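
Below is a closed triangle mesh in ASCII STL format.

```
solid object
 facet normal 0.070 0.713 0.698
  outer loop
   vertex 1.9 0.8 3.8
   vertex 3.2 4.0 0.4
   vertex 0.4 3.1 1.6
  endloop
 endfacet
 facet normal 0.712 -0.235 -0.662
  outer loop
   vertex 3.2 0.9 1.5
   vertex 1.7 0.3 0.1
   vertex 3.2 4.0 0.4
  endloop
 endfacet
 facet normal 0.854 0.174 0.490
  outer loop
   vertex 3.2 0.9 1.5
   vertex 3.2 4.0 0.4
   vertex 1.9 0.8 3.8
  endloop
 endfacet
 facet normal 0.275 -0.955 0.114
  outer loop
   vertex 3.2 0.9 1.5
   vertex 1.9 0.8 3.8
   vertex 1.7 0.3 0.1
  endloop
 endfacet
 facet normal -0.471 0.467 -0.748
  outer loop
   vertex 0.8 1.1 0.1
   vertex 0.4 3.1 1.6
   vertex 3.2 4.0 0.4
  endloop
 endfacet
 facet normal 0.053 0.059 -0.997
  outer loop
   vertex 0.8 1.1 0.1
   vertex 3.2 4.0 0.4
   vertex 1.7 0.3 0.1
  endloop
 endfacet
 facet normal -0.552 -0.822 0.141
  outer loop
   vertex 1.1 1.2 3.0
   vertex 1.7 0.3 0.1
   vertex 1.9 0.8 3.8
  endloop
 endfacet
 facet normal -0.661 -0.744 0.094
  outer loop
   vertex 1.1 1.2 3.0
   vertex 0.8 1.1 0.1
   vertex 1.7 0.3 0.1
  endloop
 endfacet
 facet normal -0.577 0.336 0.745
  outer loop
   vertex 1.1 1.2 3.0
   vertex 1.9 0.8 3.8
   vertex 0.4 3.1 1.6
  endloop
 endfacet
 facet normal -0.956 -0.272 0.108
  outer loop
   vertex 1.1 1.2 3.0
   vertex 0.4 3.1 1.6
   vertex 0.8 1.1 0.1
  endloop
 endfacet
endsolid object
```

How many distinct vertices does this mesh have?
7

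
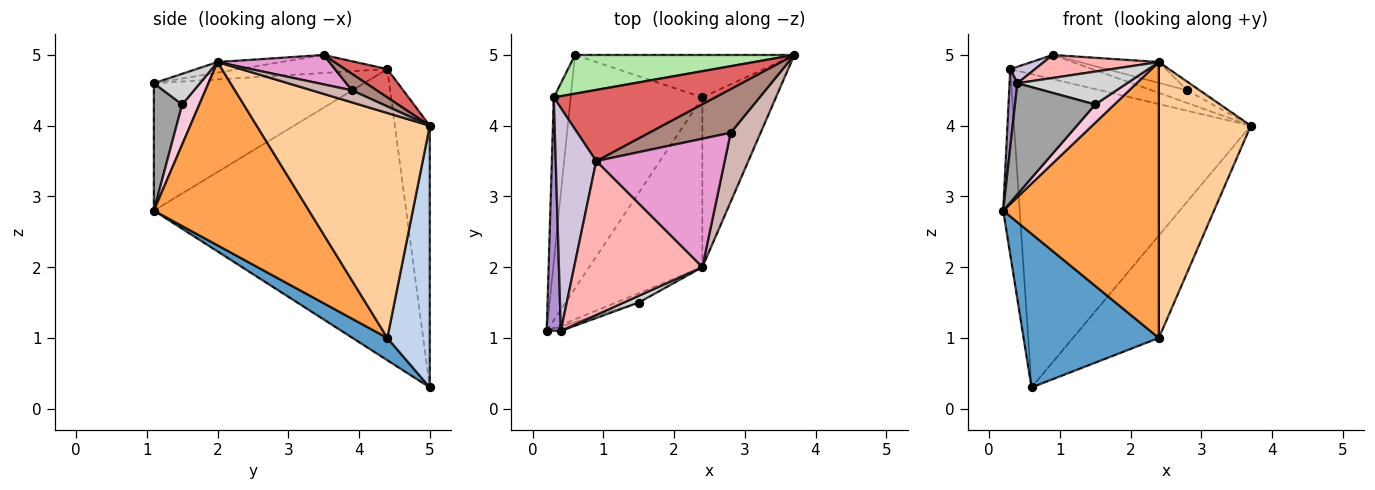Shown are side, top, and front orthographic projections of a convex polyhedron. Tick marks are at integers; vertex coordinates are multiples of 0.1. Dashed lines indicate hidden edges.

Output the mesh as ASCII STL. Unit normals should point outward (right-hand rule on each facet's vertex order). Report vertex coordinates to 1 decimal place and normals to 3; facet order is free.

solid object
 facet normal 0.140 -0.544 -0.827
  outer loop
   vertex 2.4 4.4 1.0
   vertex 0.2 1.1 2.8
   vertex 0.6 5.0 0.3
  endloop
 endfacet
 facet normal 0.415 0.840 -0.348
  outer loop
   vertex 2.4 4.4 1.0
   vertex 0.6 5.0 0.3
   vertex 3.7 5.0 4.0
  endloop
 endfacet
 facet normal 0.647 -0.649 -0.400
  outer loop
   vertex 2.4 4.4 1.0
   vertex 2.4 2.0 4.9
   vertex 0.2 1.1 2.8
  endloop
 endfacet
 facet normal 0.848 -0.451 -0.277
  outer loop
   vertex 2.4 4.4 1.0
   vertex 3.7 5.0 4.0
   vertex 2.4 2.0 4.9
  endloop
 endfacet
 facet normal -0.996 0.065 -0.058
  outer loop
   vertex 0.3 4.4 4.8
   vertex 0.6 5.0 0.3
   vertex 0.2 1.1 2.8
  endloop
 endfacet
 facet normal -0.145 0.982 0.121
  outer loop
   vertex 0.3 4.4 4.8
   vertex 3.7 5.0 4.0
   vertex 0.6 5.0 0.3
  endloop
 endfacet
 facet normal 0.164 0.317 0.934
  outer loop
   vertex 0.3 4.4 4.8
   vertex 0.9 3.5 5.0
   vertex 3.7 5.0 4.0
  endloop
 endfacet
 facet normal -0.082 -0.147 0.986
  outer loop
   vertex 0.4 1.1 4.6
   vertex 2.4 2.0 4.9
   vertex 0.9 3.5 5.0
  endloop
 endfacet
 facet normal -0.993 -0.037 0.110
  outer loop
   vertex 0.4 1.1 4.6
   vertex 0.3 4.4 4.8
   vertex 0.2 1.1 2.8
  endloop
 endfacet
 facet normal -0.405 -0.068 0.912
  outer loop
   vertex 0.4 1.1 4.6
   vertex 0.9 3.5 5.0
   vertex 0.3 4.4 4.8
  endloop
 endfacet
 facet normal 0.191 0.273 0.943
  outer loop
   vertex 2.8 3.9 4.5
   vertex 3.7 5.0 4.0
   vertex 0.9 3.5 5.0
  endloop
 endfacet
 facet normal 0.370 0.116 0.922
  outer loop
   vertex 2.8 3.9 4.5
   vertex 2.4 2.0 4.9
   vertex 3.7 5.0 4.0
  endloop
 endfacet
 facet normal 0.220 0.156 0.963
  outer loop
   vertex 2.8 3.9 4.5
   vertex 0.9 3.5 5.0
   vertex 2.4 2.0 4.9
  endloop
 endfacet
 facet normal 0.623 -0.697 -0.355
  outer loop
   vertex 1.5 1.5 4.3
   vertex 0.2 1.1 2.8
   vertex 2.4 2.0 4.9
  endloop
 endfacet
 facet normal 0.333 -0.942 -0.037
  outer loop
   vertex 1.5 1.5 4.3
   vertex 0.4 1.1 4.6
   vertex 0.2 1.1 2.8
  endloop
 endfacet
 facet normal 0.380 -0.906 0.185
  outer loop
   vertex 1.5 1.5 4.3
   vertex 2.4 2.0 4.9
   vertex 0.4 1.1 4.6
  endloop
 endfacet
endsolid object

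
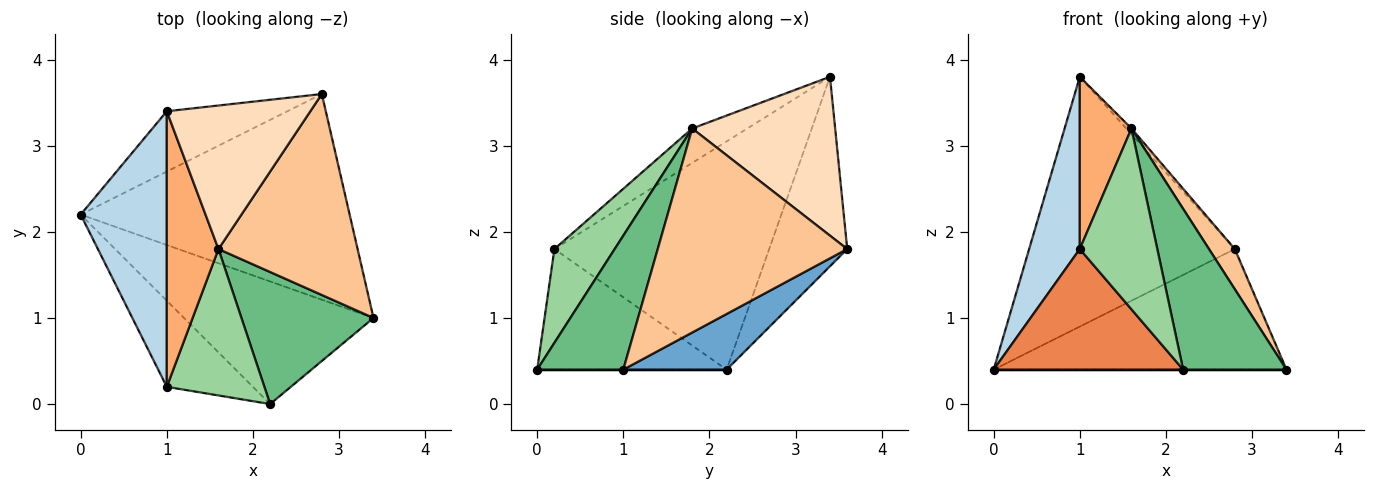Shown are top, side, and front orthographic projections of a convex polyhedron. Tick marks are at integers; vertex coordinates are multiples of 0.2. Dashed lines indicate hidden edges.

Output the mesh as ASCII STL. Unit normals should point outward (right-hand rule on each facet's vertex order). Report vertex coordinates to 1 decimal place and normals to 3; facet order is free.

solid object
 facet normal 0.176 0.498 -0.849
  outer loop
   vertex 2.8 3.6 1.8
   vertex 3.4 1.0 0.4
   vertex 0.0 2.2 0.4
  endloop
 endfacet
 facet normal -0.346 0.912 -0.220
  outer loop
   vertex 1.0 3.4 3.8
   vertex 2.8 3.6 1.8
   vertex 0.0 2.2 0.4
  endloop
 endfacet
 facet normal -0.914 -0.215 0.345
  outer loop
   vertex 1.0 0.2 1.8
   vertex 1.0 3.4 3.8
   vertex 0.0 2.2 0.4
  endloop
 endfacet
 facet normal 0.000 0.000 -1.000
  outer loop
   vertex 2.2 0.0 0.4
   vertex 0.0 2.2 0.4
   vertex 3.4 1.0 0.4
  endloop
 endfacet
 facet normal -0.631 -0.631 -0.451
  outer loop
   vertex 2.2 0.0 0.4
   vertex 1.0 0.2 1.8
   vertex 0.0 2.2 0.4
  endloop
 endfacet
 facet normal -0.492 -0.461 0.738
  outer loop
   vertex 1.6 1.8 3.2
   vertex 1.0 3.4 3.8
   vertex 1.0 0.2 1.8
  endloop
 endfacet
 facet normal 0.821 -0.112 0.560
  outer loop
   vertex 1.6 1.8 3.2
   vertex 3.4 1.0 0.4
   vertex 2.8 3.6 1.8
  endloop
 endfacet
 facet normal 0.742 0.027 0.670
  outer loop
   vertex 1.6 1.8 3.2
   vertex 2.8 3.6 1.8
   vertex 1.0 3.4 3.8
  endloop
 endfacet
 facet normal 0.541 -0.650 0.534
  outer loop
   vertex 1.6 1.8 3.2
   vertex 2.2 0.0 0.4
   vertex 3.4 1.0 0.4
  endloop
 endfacet
 facet normal 0.517 -0.665 0.538
  outer loop
   vertex 1.6 1.8 3.2
   vertex 1.0 0.2 1.8
   vertex 2.2 0.0 0.4
  endloop
 endfacet
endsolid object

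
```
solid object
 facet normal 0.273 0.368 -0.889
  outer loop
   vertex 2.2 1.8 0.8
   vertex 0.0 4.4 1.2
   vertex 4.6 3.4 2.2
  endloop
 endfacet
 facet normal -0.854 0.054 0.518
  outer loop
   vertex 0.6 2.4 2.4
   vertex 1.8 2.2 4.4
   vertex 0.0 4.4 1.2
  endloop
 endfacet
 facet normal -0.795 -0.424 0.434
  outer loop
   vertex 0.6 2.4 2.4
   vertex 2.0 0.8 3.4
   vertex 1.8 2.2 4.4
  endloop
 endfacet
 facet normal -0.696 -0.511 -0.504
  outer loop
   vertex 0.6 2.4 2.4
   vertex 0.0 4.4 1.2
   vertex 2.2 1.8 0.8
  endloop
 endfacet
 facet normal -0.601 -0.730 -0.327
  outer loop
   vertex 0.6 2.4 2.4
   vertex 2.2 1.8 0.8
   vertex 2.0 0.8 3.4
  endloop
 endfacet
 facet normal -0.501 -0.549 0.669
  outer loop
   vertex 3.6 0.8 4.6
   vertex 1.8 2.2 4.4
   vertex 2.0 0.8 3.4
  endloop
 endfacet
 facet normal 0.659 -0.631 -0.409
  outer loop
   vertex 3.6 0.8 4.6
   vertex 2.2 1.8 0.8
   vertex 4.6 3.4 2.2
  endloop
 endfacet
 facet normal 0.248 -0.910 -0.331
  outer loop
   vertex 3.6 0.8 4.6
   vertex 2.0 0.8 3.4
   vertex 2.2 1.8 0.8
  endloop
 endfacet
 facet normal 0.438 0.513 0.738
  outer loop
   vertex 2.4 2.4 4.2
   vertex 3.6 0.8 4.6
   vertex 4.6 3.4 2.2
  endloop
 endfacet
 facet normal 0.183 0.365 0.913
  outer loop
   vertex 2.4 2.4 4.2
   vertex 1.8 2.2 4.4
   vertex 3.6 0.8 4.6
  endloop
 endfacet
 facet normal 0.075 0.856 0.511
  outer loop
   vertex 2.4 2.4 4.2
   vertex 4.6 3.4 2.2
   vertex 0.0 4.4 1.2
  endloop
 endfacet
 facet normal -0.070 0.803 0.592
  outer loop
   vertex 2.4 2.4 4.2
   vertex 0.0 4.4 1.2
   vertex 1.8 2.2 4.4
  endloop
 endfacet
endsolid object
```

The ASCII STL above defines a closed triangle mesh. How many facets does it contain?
12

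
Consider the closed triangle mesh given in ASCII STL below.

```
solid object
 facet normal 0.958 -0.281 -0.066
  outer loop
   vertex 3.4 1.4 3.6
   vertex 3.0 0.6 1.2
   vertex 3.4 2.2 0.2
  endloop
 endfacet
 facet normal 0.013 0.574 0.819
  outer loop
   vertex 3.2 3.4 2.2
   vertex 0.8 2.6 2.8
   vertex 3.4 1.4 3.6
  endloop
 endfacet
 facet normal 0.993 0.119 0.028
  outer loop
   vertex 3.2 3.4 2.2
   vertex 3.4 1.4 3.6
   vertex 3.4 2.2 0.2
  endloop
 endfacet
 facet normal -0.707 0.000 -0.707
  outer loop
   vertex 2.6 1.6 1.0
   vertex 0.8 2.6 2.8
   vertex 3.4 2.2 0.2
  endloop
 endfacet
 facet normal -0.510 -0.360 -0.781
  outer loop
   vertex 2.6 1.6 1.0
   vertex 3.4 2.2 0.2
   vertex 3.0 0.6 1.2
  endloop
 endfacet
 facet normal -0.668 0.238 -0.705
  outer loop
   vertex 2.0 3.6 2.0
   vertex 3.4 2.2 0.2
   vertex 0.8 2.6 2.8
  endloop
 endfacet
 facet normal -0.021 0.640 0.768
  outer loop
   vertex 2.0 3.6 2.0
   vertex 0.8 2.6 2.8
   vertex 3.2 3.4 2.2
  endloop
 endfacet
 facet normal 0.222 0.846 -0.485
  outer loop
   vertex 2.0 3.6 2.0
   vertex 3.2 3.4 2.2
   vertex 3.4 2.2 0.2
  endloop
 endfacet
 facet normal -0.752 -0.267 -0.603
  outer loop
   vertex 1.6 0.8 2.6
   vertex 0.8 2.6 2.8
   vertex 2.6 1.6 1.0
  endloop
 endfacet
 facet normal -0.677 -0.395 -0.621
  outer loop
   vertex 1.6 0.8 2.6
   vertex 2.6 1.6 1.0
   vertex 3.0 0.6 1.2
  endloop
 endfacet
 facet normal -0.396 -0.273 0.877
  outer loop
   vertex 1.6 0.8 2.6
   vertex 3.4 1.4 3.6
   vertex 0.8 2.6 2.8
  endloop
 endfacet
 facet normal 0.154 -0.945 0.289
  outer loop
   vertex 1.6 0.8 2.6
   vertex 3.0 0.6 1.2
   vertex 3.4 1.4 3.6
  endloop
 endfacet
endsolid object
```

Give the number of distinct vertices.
8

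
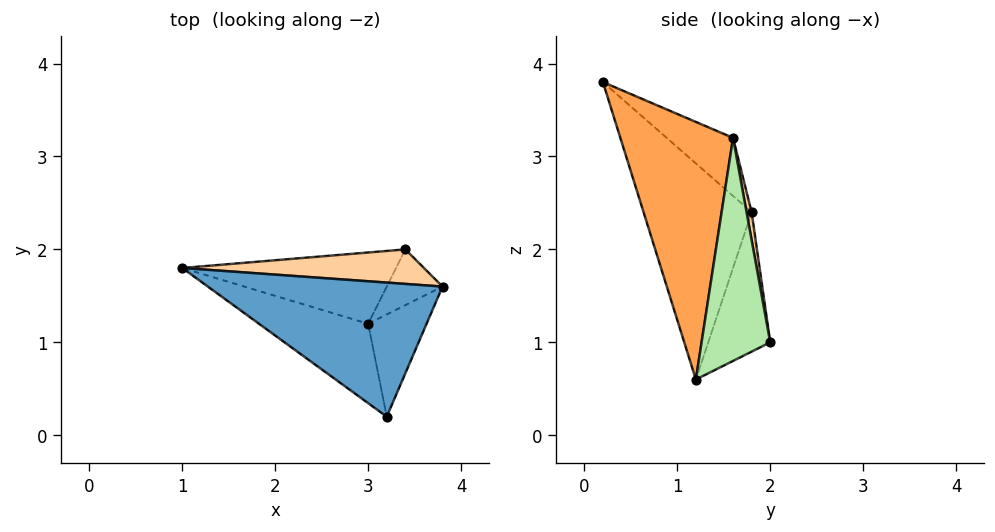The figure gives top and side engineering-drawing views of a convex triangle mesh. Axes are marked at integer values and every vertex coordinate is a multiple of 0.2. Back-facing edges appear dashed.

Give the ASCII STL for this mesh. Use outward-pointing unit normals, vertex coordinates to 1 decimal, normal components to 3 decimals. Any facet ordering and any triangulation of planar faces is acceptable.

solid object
 facet normal -0.213 0.461 0.862
  outer loop
   vertex 3.2 0.2 3.8
   vertex 3.8 1.6 3.2
   vertex 1.0 1.8 2.4
  endloop
 endfacet
 facet normal -0.468 -0.851 -0.237
  outer loop
   vertex 3.0 1.2 0.6
   vertex 3.2 0.2 3.8
   vertex 1.0 1.8 2.4
  endloop
 endfacet
 facet normal 0.868 -0.456 -0.197
  outer loop
   vertex 3.0 1.2 0.6
   vertex 3.8 1.6 3.2
   vertex 3.2 0.2 3.8
  endloop
 endfacet
 facet normal 0.020 0.984 0.175
  outer loop
   vertex 3.4 2.0 1.0
   vertex 1.0 1.8 2.4
   vertex 3.8 1.6 3.2
  endloop
 endfacet
 facet normal -0.449 0.569 -0.689
  outer loop
   vertex 3.4 2.0 1.0
   vertex 3.0 1.2 0.6
   vertex 1.0 1.8 2.4
  endloop
 endfacet
 facet normal 0.912 -0.342 -0.228
  outer loop
   vertex 3.4 2.0 1.0
   vertex 3.8 1.6 3.2
   vertex 3.0 1.2 0.6
  endloop
 endfacet
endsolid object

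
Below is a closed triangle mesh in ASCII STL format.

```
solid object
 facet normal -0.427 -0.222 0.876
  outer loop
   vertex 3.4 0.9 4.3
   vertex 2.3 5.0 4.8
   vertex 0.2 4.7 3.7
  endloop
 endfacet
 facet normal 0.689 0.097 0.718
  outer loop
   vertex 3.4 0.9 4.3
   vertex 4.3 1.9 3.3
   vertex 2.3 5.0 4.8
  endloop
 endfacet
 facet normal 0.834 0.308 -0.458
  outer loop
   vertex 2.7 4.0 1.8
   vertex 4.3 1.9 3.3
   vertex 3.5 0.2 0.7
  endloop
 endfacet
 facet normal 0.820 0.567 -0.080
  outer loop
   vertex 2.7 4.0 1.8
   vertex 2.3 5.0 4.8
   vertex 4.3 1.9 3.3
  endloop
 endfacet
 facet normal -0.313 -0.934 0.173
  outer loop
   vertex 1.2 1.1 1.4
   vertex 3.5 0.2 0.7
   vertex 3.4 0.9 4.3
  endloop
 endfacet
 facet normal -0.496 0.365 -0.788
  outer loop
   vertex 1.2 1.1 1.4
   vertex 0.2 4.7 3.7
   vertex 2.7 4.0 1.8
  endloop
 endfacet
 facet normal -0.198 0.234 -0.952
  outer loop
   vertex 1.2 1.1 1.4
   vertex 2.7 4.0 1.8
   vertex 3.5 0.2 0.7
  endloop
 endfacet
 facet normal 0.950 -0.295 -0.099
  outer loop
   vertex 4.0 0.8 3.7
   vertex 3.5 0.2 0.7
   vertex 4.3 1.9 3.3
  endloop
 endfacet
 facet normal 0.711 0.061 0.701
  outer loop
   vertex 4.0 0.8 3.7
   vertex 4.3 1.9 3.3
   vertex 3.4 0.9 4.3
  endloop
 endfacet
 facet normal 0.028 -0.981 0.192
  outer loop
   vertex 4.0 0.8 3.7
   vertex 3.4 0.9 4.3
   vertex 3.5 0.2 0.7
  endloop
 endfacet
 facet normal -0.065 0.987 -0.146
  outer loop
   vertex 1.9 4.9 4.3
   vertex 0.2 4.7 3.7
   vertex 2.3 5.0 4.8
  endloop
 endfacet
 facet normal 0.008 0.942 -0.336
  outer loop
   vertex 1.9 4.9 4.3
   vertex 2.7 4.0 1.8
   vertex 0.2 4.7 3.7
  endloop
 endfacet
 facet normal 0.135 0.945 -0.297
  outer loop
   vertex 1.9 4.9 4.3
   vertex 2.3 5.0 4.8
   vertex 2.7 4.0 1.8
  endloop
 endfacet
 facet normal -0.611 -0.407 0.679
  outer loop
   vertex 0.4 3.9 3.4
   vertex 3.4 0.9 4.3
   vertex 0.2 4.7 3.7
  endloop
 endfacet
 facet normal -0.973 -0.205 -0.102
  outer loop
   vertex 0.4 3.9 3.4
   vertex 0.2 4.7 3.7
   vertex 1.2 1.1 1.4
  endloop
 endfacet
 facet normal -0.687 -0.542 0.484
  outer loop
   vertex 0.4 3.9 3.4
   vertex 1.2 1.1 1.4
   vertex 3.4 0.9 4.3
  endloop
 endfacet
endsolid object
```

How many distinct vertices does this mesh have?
10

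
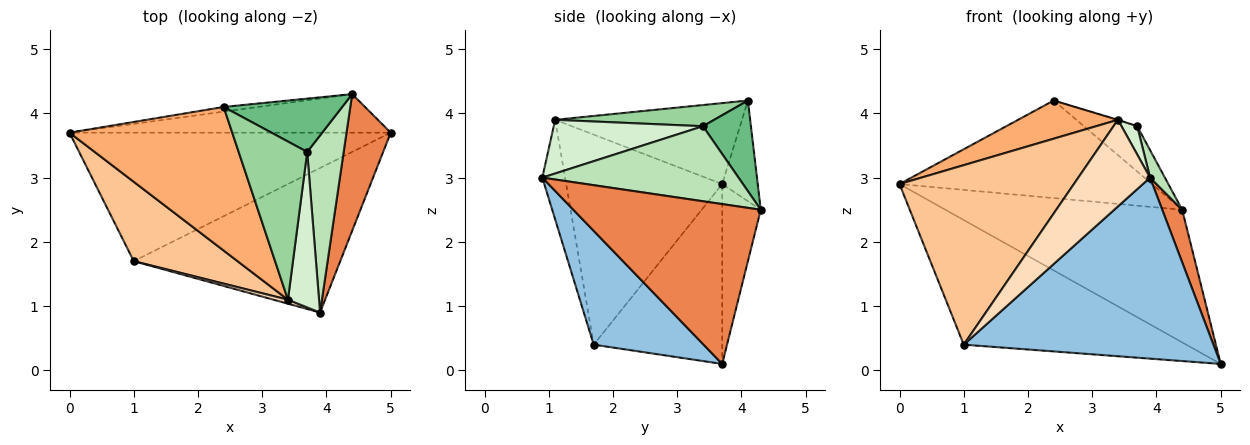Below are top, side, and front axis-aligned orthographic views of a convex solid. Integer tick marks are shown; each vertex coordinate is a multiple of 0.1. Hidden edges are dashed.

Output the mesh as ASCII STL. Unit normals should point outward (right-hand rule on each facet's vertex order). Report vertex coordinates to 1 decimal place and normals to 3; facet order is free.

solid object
 facet normal -0.373 0.646 -0.666
  outer loop
   vertex 1.0 1.7 0.4
   vertex 0.0 3.7 2.9
   vertex 5.0 3.7 0.1
  endloop
 endfacet
 facet normal 0.325 -0.739 -0.590
  outer loop
   vertex 1.0 1.7 0.4
   vertex 5.0 3.7 0.1
   vertex 3.9 0.9 3.0
  endloop
 endfacet
 facet normal -0.154 0.949 -0.276
  outer loop
   vertex 4.4 4.3 2.5
   vertex 5.0 3.7 0.1
   vertex 0.0 3.7 2.9
  endloop
 endfacet
 facet normal -0.139 0.989 -0.047
  outer loop
   vertex 4.4 4.3 2.5
   vertex 0.0 3.7 2.9
   vertex 2.4 4.1 4.2
  endloop
 endfacet
 facet normal 0.959 -0.102 0.265
  outer loop
   vertex 4.4 4.3 2.5
   vertex 3.9 0.9 3.0
   vertex 5.0 3.7 0.1
  endloop
 endfacet
 facet normal -0.433 -0.232 0.871
  outer loop
   vertex 3.4 1.1 3.9
   vertex 2.4 4.1 4.2
   vertex 0.0 3.7 2.9
  endloop
 endfacet
 facet normal -0.633 -0.708 0.313
  outer loop
   vertex 3.4 1.1 3.9
   vertex 0.0 3.7 2.9
   vertex 1.0 1.7 0.4
  endloop
 endfacet
 facet normal -0.302 -0.952 0.044
  outer loop
   vertex 3.4 1.1 3.9
   vertex 1.0 1.7 0.4
   vertex 3.9 0.9 3.0
  endloop
 endfacet
 facet normal 0.504 0.559 0.658
  outer loop
   vertex 3.7 3.4 3.8
   vertex 4.4 4.3 2.5
   vertex 2.4 4.1 4.2
  endloop
 endfacet
 facet normal 0.296 0.003 0.955
  outer loop
   vertex 3.7 3.4 3.8
   vertex 2.4 4.1 4.2
   vertex 3.4 1.1 3.9
  endloop
 endfacet
 facet normal 0.897 -0.068 0.436
  outer loop
   vertex 3.7 3.4 3.8
   vertex 3.9 0.9 3.0
   vertex 4.4 4.3 2.5
  endloop
 endfacet
 facet normal 0.862 -0.091 0.499
  outer loop
   vertex 3.7 3.4 3.8
   vertex 3.4 1.1 3.9
   vertex 3.9 0.9 3.0
  endloop
 endfacet
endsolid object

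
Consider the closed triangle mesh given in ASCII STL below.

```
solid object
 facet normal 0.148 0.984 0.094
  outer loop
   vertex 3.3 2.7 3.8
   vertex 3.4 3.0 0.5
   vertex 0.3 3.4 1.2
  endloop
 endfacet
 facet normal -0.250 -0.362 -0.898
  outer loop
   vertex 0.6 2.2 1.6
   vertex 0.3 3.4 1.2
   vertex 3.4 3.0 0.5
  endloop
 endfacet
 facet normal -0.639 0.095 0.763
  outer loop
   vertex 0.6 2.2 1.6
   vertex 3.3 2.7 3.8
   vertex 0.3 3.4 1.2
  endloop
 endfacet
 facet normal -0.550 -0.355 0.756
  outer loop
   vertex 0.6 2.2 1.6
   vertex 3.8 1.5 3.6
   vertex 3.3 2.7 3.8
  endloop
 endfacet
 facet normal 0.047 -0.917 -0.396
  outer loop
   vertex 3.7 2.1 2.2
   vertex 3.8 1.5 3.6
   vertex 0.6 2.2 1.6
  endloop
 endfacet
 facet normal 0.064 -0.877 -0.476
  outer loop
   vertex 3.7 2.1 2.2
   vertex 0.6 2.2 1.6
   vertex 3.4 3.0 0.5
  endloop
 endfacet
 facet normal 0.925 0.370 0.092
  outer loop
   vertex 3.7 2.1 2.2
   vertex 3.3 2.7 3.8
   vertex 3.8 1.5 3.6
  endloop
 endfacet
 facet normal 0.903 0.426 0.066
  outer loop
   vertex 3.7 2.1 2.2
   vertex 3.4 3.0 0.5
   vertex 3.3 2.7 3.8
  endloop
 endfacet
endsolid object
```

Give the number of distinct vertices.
6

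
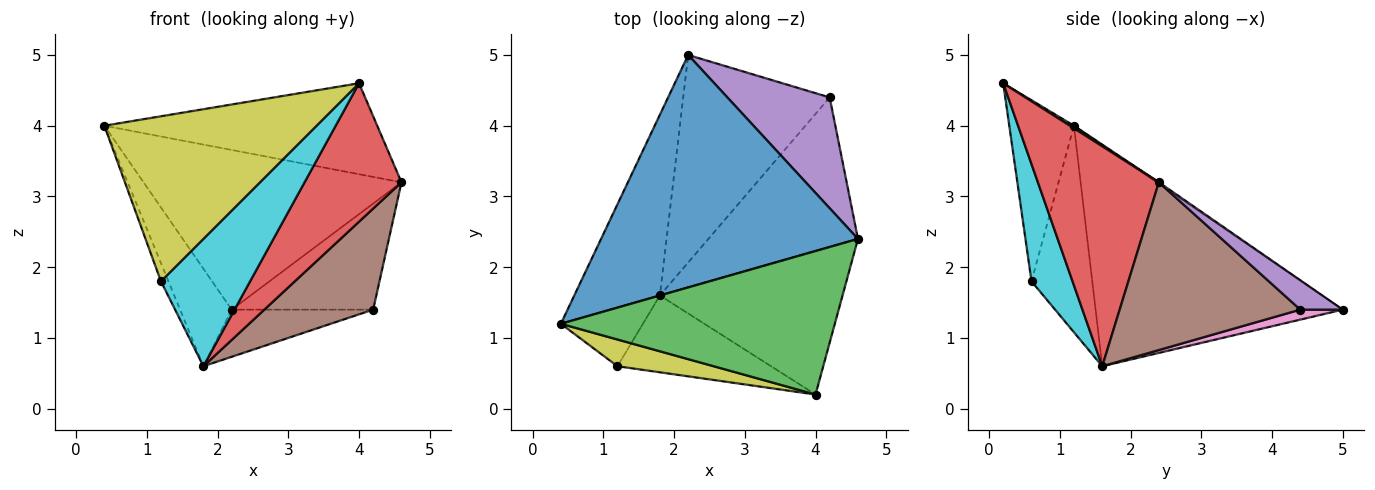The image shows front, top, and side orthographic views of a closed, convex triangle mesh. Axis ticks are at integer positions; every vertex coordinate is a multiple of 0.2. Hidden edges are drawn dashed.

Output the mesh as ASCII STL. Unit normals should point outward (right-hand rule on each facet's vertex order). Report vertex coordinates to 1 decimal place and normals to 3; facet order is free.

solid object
 facet normal -0.005 0.566 0.824
  outer loop
   vertex 2.2 5.0 1.4
   vertex 0.4 1.2 4.0
   vertex 4.6 2.4 3.2
  endloop
 endfacet
 facet normal -0.915 0.191 -0.354
  outer loop
   vertex 1.8 1.6 0.6
   vertex 0.4 1.2 4.0
   vertex 2.2 5.0 1.4
  endloop
 endfacet
 facet normal 0.008 0.535 0.845
  outer loop
   vertex 4.0 0.2 4.6
   vertex 4.6 2.4 3.2
   vertex 0.4 1.2 4.0
  endloop
 endfacet
 facet normal 0.655 -0.525 -0.544
  outer loop
   vertex 4.0 0.2 4.6
   vertex 1.8 1.6 0.6
   vertex 4.6 2.4 3.2
  endloop
 endfacet
 facet normal 0.203 0.677 0.707
  outer loop
   vertex 4.2 4.4 1.4
   vertex 2.2 5.0 1.4
   vertex 4.6 2.4 3.2
  endloop
 endfacet
 facet normal 0.681 -0.410 -0.607
  outer loop
   vertex 4.2 4.4 1.4
   vertex 4.6 2.4 3.2
   vertex 1.8 1.6 0.6
  endloop
 endfacet
 facet normal 0.066 0.221 -0.973
  outer loop
   vertex 4.2 4.4 1.4
   vertex 1.8 1.6 0.6
   vertex 2.2 5.0 1.4
  endloop
 endfacet
 facet normal -0.923 0.114 -0.367
  outer loop
   vertex 1.2 0.6 1.8
   vertex 0.4 1.2 4.0
   vertex 1.8 1.6 0.6
  endloop
 endfacet
 facet normal -0.288 -0.945 0.153
  outer loop
   vertex 1.2 0.6 1.8
   vertex 4.0 0.2 4.6
   vertex 0.4 1.2 4.0
  endloop
 endfacet
 facet normal 0.367 -0.797 -0.481
  outer loop
   vertex 1.2 0.6 1.8
   vertex 1.8 1.6 0.6
   vertex 4.0 0.2 4.6
  endloop
 endfacet
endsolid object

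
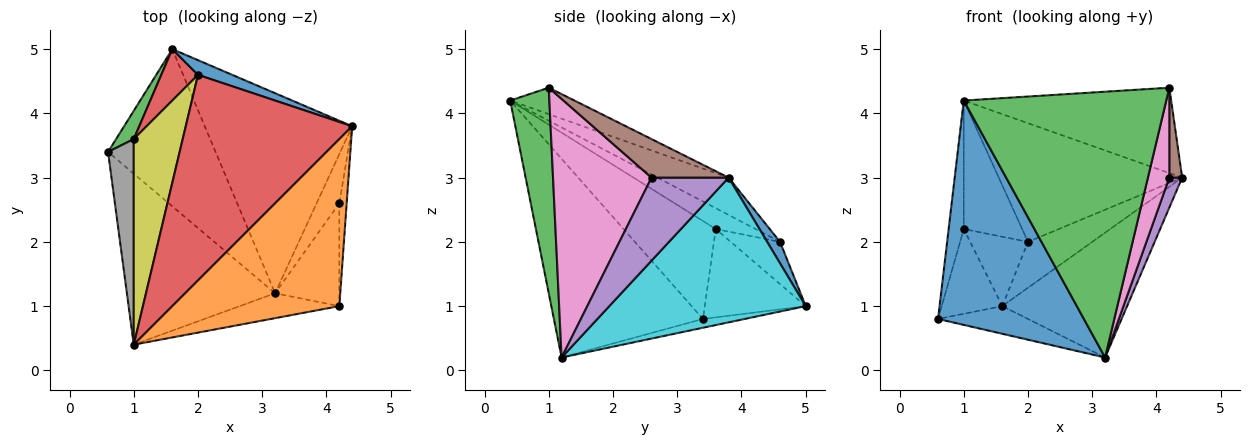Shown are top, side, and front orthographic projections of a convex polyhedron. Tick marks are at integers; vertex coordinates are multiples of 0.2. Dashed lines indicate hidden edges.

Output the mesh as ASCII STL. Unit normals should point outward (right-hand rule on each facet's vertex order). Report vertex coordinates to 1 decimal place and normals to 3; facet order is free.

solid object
 facet normal -0.631 -0.617 -0.470
  outer loop
   vertex 3.2 1.2 0.2
   vertex 1.0 0.4 4.2
   vertex 0.6 3.4 0.8
  endloop
 endfacet
 facet normal -0.140 0.451 0.882
  outer loop
   vertex 4.2 1.0 4.4
   vertex 4.4 3.8 3.0
   vertex 1.0 0.4 4.2
  endloop
 endfacet
 facet normal 0.189 -0.978 -0.092
  outer loop
   vertex 4.2 1.0 4.4
   vertex 1.0 0.4 4.2
   vertex 3.2 1.2 0.2
  endloop
 endfacet
 facet normal -0.191 0.491 0.850
  outer loop
   vertex 2.0 4.6 2.0
   vertex 1.0 0.4 4.2
   vertex 4.4 3.8 3.0
  endloop
 endfacet
 facet normal 0.952 -0.159 -0.261
  outer loop
   vertex 4.2 2.6 3.0
   vertex 3.2 1.2 0.2
   vertex 4.4 3.8 3.0
  endloop
 endfacet
 facet normal 0.969 -0.162 -0.185
  outer loop
   vertex 4.2 2.6 3.0
   vertex 4.4 3.8 3.0
   vertex 4.2 1.0 4.4
  endloop
 endfacet
 facet normal 0.950 -0.206 -0.236
  outer loop
   vertex 4.2 2.6 3.0
   vertex 4.2 1.0 4.4
   vertex 3.2 1.2 0.2
  endloop
 endfacet
 facet normal -0.955 0.157 0.251
  outer loop
   vertex 1.0 3.6 2.2
   vertex 0.6 3.4 0.8
   vertex 1.0 0.4 4.2
  endloop
 endfacet
 facet normal -0.339 0.499 0.798
  outer loop
   vertex 1.0 3.6 2.2
   vertex 1.0 0.4 4.2
   vertex 2.0 4.6 2.0
  endloop
 endfacet
 facet normal 0.640 0.407 -0.652
  outer loop
   vertex 1.6 5.0 1.0
   vertex 4.4 3.8 3.0
   vertex 3.2 1.2 0.2
  endloop
 endfacet
 facet normal 0.187 0.936 0.299
  outer loop
   vertex 1.6 5.0 1.0
   vertex 2.0 4.6 2.0
   vertex 4.4 3.8 3.0
  endloop
 endfacet
 facet normal -0.080 0.173 -0.982
  outer loop
   vertex 1.6 5.0 1.0
   vertex 3.2 1.2 0.2
   vertex 0.6 3.4 0.8
  endloop
 endfacet
 facet normal -0.845 0.507 0.169
  outer loop
   vertex 1.6 5.0 1.0
   vertex 0.6 3.4 0.8
   vertex 1.0 3.6 2.2
  endloop
 endfacet
 facet normal -0.565 0.663 0.491
  outer loop
   vertex 1.6 5.0 1.0
   vertex 1.0 3.6 2.2
   vertex 2.0 4.6 2.0
  endloop
 endfacet
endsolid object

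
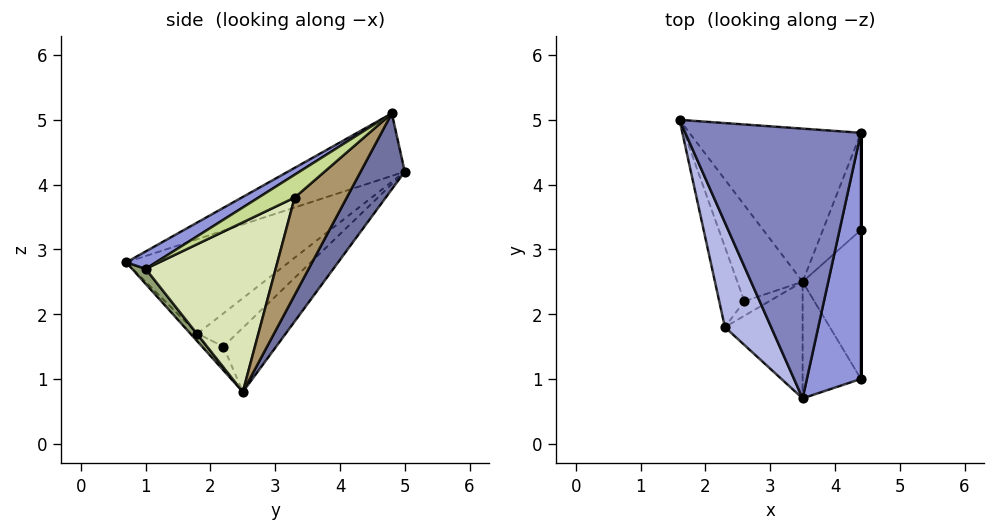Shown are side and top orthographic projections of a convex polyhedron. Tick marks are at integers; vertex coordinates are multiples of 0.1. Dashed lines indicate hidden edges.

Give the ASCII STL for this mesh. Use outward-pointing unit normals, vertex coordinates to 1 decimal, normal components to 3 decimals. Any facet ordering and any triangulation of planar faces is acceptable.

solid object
 facet normal 0.219 0.840 -0.495
  outer loop
   vertex 3.5 2.5 0.8
   vertex 1.6 5.0 4.2
   vertex 4.4 4.8 5.1
  endloop
 endfacet
 facet normal -0.305 -0.414 0.858
  outer loop
   vertex 3.5 0.7 2.8
   vertex 4.4 4.8 5.1
   vertex 1.6 5.0 4.2
  endloop
 endfacet
 facet normal 0.262 -0.515 0.816
  outer loop
   vertex 3.5 0.7 2.8
   vertex 4.4 1.0 2.7
   vertex 4.4 4.8 5.1
  endloop
 endfacet
 facet normal -0.790 -0.475 0.387
  outer loop
   vertex 3.5 0.7 2.8
   vertex 1.6 5.0 4.2
   vertex 2.3 1.8 1.7
  endloop
 endfacet
 facet normal 0.171 -0.732 -0.659
  outer loop
   vertex 3.5 0.7 2.8
   vertex 3.5 2.5 0.8
   vertex 4.4 1.0 2.7
  endloop
 endfacet
 facet normal -0.068 -0.742 -0.667
  outer loop
   vertex 3.5 0.7 2.8
   vertex 2.3 1.8 1.7
   vertex 3.5 2.5 0.8
  endloop
 endfacet
 facet normal 1.000 0.000 0.000
  outer loop
   vertex 4.4 3.3 3.8
   vertex 4.4 4.8 5.1
   vertex 4.4 1.0 2.7
  endloop
 endfacet
 facet normal 0.934 0.154 -0.321
  outer loop
   vertex 4.4 3.3 3.8
   vertex 4.4 1.0 2.7
   vertex 3.5 2.5 0.8
  endloop
 endfacet
 facet normal 0.889 0.300 -0.347
  outer loop
   vertex 4.4 3.3 3.8
   vertex 3.5 2.5 0.8
   vertex 4.4 4.8 5.1
  endloop
 endfacet
 facet normal -0.642 0.401 -0.654
  outer loop
   vertex 2.6 2.2 1.5
   vertex 1.6 5.0 4.2
   vertex 3.5 2.5 0.8
  endloop
 endfacet
 facet normal -0.765 0.284 -0.578
  outer loop
   vertex 2.6 2.2 1.5
   vertex 2.3 1.8 1.7
   vertex 1.6 5.0 4.2
  endloop
 endfacet
 facet normal -0.629 0.086 -0.772
  outer loop
   vertex 2.6 2.2 1.5
   vertex 3.5 2.5 0.8
   vertex 2.3 1.8 1.7
  endloop
 endfacet
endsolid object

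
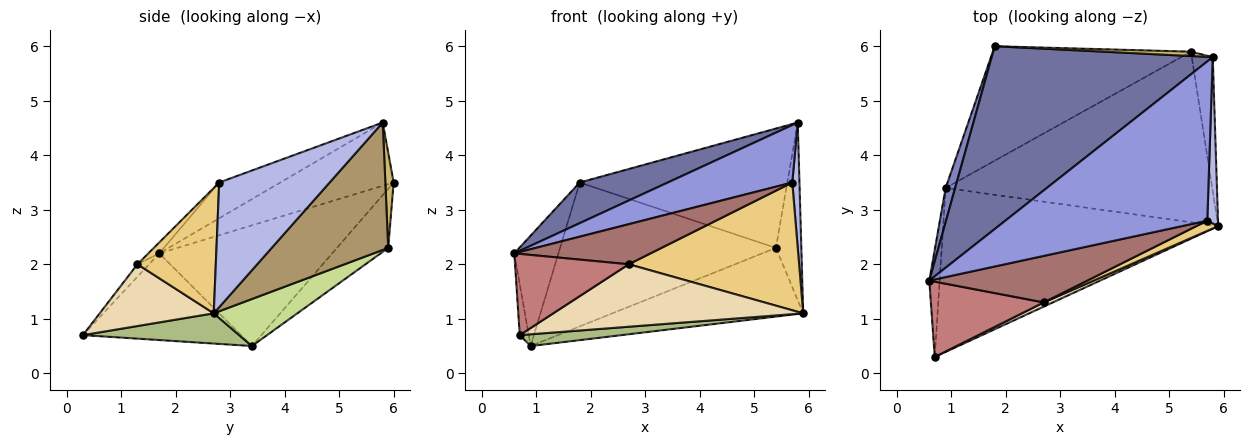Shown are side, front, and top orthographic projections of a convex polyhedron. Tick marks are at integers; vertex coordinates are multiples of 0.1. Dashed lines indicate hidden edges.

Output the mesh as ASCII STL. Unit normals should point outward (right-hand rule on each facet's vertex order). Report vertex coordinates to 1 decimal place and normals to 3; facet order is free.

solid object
 facet normal -0.269 -0.209 0.940
  outer loop
   vertex 5.8 5.8 4.6
   vertex 1.8 6.0 3.5
   vertex 0.6 1.7 2.2
  endloop
 endfacet
 facet normal -0.966 0.247 0.076
  outer loop
   vertex 0.9 3.4 0.5
   vertex 0.6 1.7 2.2
   vertex 1.8 6.0 3.5
  endloop
 endfacet
 facet normal -0.164 -0.335 0.928
  outer loop
   vertex 5.7 2.8 3.5
   vertex 5.8 5.8 4.6
   vertex 0.6 1.7 2.2
  endloop
 endfacet
 facet normal 0.994 -0.065 0.086
  outer loop
   vertex 5.7 2.8 3.5
   vertex 5.9 2.7 1.1
   vertex 5.8 5.8 4.6
  endloop
 endfacet
 facet normal -0.991 0.056 -0.119
  outer loop
   vertex 0.7 0.3 0.7
   vertex 0.6 1.7 2.2
   vertex 0.9 3.4 0.5
  endloop
 endfacet
 facet normal 0.109 -0.071 -0.991
  outer loop
   vertex 0.7 0.3 0.7
   vertex 0.9 3.4 0.5
   vertex 5.9 2.7 1.1
  endloop
 endfacet
 facet normal 0.161 0.369 -0.915
  outer loop
   vertex 5.4 5.9 2.3
   vertex 5.9 2.7 1.1
   vertex 0.9 3.4 0.5
  endloop
 endfacet
 facet normal -0.183 0.769 -0.612
  outer loop
   vertex 5.4 5.9 2.3
   vertex 0.9 3.4 0.5
   vertex 1.8 6.0 3.5
  endloop
 endfacet
 facet normal 0.965 0.210 -0.159
  outer loop
   vertex 5.4 5.9 2.3
   vertex 5.8 5.8 4.6
   vertex 5.9 2.7 1.1
  endloop
 endfacet
 facet normal 0.040 0.999 0.036
  outer loop
   vertex 5.4 5.9 2.3
   vertex 1.8 6.0 3.5
   vertex 5.8 5.8 4.6
  endloop
 endfacet
 facet normal 0.417 -0.906 0.072
  outer loop
   vertex 2.7 1.3 2.0
   vertex 5.9 2.7 1.1
   vertex 5.7 2.8 3.5
  endloop
 endfacet
 facet normal 0.414 -0.908 0.061
  outer loop
   vertex 2.7 1.3 2.0
   vertex 0.7 0.3 0.7
   vertex 5.9 2.7 1.1
  endloop
 endfacet
 facet normal -0.052 -0.652 0.756
  outer loop
   vertex 2.7 1.3 2.0
   vertex 5.7 2.8 3.5
   vertex 0.6 1.7 2.2
  endloop
 endfacet
 facet normal -0.075 -0.731 0.678
  outer loop
   vertex 2.7 1.3 2.0
   vertex 0.6 1.7 2.2
   vertex 0.7 0.3 0.7
  endloop
 endfacet
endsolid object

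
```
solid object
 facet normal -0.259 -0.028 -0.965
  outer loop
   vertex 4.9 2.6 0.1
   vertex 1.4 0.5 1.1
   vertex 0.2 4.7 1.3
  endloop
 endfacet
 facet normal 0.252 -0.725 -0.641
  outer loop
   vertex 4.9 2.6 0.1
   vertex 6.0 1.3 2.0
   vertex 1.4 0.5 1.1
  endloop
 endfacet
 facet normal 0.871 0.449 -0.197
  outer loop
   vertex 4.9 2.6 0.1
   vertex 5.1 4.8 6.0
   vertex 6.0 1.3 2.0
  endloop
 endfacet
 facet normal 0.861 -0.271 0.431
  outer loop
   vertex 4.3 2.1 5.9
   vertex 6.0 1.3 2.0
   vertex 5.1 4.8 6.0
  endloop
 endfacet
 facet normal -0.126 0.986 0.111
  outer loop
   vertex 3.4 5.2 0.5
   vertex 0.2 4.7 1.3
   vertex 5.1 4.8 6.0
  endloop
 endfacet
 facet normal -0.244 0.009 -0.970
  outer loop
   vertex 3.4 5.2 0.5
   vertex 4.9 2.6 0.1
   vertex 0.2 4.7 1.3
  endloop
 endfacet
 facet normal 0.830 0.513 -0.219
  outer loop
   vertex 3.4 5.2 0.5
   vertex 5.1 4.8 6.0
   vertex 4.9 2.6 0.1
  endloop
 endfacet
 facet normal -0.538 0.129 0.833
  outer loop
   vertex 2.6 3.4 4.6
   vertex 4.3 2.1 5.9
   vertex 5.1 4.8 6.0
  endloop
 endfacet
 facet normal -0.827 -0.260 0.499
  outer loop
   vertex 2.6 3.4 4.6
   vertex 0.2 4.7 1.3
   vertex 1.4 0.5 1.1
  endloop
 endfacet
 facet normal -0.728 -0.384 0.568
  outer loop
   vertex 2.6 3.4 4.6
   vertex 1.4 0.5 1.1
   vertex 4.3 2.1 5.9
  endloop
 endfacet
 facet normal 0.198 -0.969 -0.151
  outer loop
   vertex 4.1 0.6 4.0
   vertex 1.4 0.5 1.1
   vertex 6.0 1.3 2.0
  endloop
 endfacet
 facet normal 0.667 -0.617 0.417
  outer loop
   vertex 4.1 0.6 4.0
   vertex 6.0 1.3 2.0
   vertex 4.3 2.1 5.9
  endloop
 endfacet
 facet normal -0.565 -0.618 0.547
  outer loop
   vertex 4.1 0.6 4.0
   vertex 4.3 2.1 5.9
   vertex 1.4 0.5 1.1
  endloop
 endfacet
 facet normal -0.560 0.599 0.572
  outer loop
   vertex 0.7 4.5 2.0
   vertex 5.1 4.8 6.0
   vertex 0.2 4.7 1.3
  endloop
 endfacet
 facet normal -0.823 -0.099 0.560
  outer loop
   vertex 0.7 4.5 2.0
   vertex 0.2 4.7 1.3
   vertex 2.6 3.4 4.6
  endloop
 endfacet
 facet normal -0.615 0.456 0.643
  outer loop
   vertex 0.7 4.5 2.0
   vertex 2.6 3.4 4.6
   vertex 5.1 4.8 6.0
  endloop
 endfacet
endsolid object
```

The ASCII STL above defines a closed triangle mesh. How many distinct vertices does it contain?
10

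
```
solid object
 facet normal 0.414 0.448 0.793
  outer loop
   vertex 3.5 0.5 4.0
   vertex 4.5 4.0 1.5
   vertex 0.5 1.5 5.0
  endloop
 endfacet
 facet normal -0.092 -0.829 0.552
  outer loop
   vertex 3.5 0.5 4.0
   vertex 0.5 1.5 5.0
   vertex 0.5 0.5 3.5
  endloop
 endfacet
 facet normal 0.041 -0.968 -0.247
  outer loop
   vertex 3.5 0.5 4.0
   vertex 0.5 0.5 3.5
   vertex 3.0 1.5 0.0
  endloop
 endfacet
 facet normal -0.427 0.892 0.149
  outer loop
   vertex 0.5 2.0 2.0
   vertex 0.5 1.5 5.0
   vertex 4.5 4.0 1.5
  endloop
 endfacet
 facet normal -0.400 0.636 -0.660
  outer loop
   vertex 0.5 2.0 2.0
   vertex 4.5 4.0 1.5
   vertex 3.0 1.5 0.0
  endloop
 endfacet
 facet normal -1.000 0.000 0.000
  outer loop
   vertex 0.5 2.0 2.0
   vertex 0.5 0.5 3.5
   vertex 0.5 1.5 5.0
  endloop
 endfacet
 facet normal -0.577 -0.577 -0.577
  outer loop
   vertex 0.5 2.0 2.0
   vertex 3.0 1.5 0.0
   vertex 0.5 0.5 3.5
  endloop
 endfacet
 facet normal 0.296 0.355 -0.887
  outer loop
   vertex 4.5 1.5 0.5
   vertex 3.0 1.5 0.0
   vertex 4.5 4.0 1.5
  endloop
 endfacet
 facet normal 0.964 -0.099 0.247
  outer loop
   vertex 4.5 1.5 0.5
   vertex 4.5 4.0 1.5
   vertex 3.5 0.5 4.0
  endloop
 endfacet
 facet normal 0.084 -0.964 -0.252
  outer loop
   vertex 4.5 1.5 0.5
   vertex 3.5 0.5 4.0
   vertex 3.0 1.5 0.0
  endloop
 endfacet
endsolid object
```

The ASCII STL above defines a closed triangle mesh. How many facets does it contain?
10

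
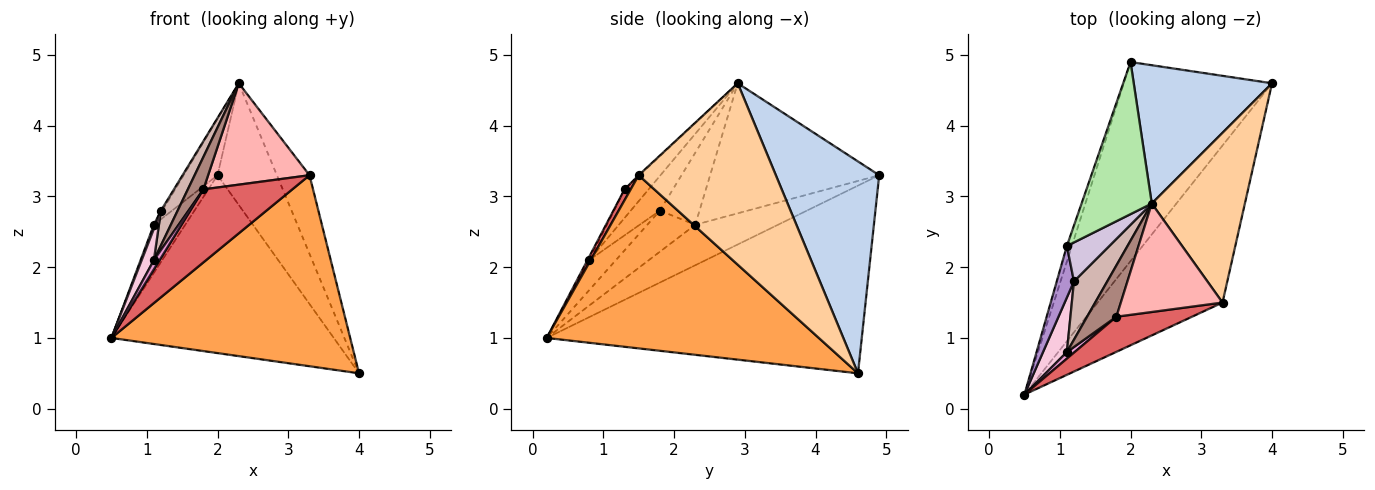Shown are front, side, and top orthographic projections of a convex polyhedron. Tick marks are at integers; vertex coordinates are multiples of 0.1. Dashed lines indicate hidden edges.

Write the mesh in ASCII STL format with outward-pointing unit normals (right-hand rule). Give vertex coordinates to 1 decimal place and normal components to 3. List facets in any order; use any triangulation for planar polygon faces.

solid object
 facet normal -0.686 0.484 -0.542
  outer loop
   vertex 2.0 4.9 3.3
   vertex 4.0 4.6 0.5
   vertex 0.5 0.2 1.0
  endloop
 endfacet
 facet normal 0.755 0.433 0.493
  outer loop
   vertex 2.3 2.9 4.6
   vertex 4.0 4.6 0.5
   vertex 2.0 4.9 3.3
  endloop
 endfacet
 facet normal 0.661 -0.580 -0.477
  outer loop
   vertex 3.3 1.5 3.3
   vertex 0.5 0.2 1.0
   vertex 4.0 4.6 0.5
  endloop
 endfacet
 facet normal 0.870 0.207 0.447
  outer loop
   vertex 3.3 1.5 3.3
   vertex 4.0 4.6 0.5
   vertex 2.3 2.9 4.6
  endloop
 endfacet
 facet normal -0.929 0.352 -0.114
  outer loop
   vertex 1.1 2.3 2.6
   vertex 2.0 4.9 3.3
   vertex 0.5 0.2 1.0
  endloop
 endfacet
 facet normal -0.867 0.174 0.468
  outer loop
   vertex 1.1 2.3 2.6
   vertex 2.3 2.9 4.6
   vertex 2.0 4.9 3.3
  endloop
 endfacet
 facet normal 0.062 -0.899 0.433
  outer loop
   vertex 1.8 1.3 3.1
   vertex 0.5 0.2 1.0
   vertex 3.3 1.5 3.3
  endloop
 endfacet
 facet normal -0.006 -0.683 0.731
  outer loop
   vertex 1.8 1.3 3.1
   vertex 3.3 1.5 3.3
   vertex 2.3 2.9 4.6
  endloop
 endfacet
 facet normal -0.922 -0.030 0.386
  outer loop
   vertex 1.2 1.8 2.8
   vertex 1.1 2.3 2.6
   vertex 0.5 0.2 1.0
  endloop
 endfacet
 facet normal -0.861 0.031 0.507
  outer loop
   vertex 1.2 1.8 2.8
   vertex 2.3 2.9 4.6
   vertex 1.1 2.3 2.6
  endloop
 endfacet
 facet normal -0.637 -0.412 0.652
  outer loop
   vertex 1.1 0.8 2.1
   vertex 1.8 1.3 3.1
   vertex 2.3 2.9 4.6
  endloop
 endfacet
 facet normal -0.666 -0.382 0.640
  outer loop
   vertex 1.1 0.8 2.1
   vertex 2.3 2.9 4.6
   vertex 1.2 1.8 2.8
  endloop
 endfacet
 facet normal -0.234 -0.794 0.561
  outer loop
   vertex 1.1 0.8 2.1
   vertex 0.5 0.2 1.0
   vertex 1.8 1.3 3.1
  endloop
 endfacet
 facet normal -0.738 -0.336 0.586
  outer loop
   vertex 1.1 0.8 2.1
   vertex 1.2 1.8 2.8
   vertex 0.5 0.2 1.0
  endloop
 endfacet
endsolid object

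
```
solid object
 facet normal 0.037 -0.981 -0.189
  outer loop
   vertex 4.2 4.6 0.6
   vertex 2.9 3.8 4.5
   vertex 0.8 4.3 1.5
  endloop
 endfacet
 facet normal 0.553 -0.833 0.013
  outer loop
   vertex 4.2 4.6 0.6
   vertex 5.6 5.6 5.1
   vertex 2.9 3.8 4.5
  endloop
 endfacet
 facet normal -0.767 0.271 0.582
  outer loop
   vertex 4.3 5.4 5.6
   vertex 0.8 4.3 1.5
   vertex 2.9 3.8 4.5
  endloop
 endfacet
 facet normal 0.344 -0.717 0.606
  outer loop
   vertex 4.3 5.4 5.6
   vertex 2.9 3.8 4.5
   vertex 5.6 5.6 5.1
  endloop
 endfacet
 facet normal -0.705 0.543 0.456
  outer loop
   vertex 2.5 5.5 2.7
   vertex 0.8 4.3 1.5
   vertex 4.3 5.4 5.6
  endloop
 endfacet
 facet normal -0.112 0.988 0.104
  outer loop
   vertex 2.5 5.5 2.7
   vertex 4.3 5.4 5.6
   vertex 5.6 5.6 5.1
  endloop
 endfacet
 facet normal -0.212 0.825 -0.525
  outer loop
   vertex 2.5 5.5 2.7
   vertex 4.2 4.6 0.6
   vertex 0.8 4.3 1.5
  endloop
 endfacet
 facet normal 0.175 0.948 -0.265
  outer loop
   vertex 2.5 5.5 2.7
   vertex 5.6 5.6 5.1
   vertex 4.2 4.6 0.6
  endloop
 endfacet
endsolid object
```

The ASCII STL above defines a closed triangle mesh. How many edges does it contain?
12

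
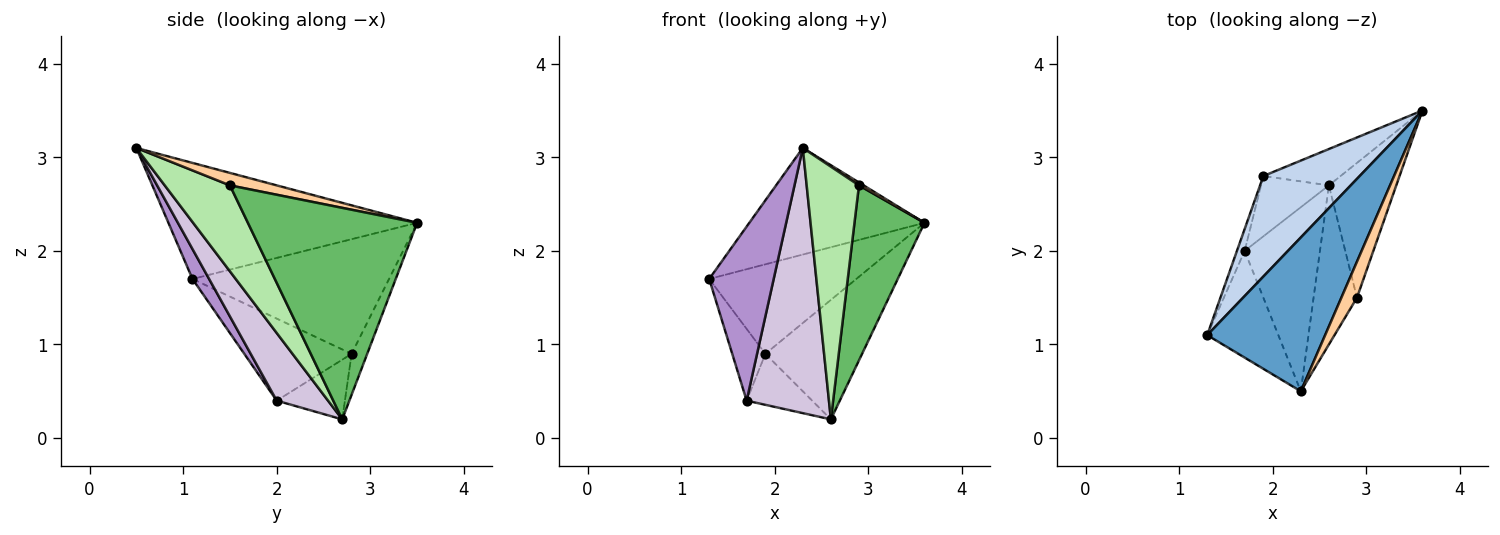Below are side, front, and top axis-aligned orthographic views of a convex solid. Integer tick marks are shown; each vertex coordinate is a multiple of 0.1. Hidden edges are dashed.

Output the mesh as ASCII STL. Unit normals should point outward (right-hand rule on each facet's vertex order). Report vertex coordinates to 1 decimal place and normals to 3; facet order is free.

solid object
 facet normal -0.629 0.443 0.639
  outer loop
   vertex 2.3 0.5 3.1
   vertex 3.6 3.5 2.3
   vertex 1.3 1.1 1.7
  endloop
 endfacet
 facet normal -0.664 0.497 0.558
  outer loop
   vertex 1.9 2.8 0.9
   vertex 1.3 1.1 1.7
   vertex 3.6 3.5 2.3
  endloop
 endfacet
 facet normal -0.153 0.946 -0.288
  outer loop
   vertex 1.9 2.8 0.9
   vertex 3.6 3.5 2.3
   vertex 2.6 2.7 0.2
  endloop
 endfacet
 facet normal 0.623 -0.062 0.779
  outer loop
   vertex 2.9 1.5 2.7
   vertex 3.6 3.5 2.3
   vertex 2.3 0.5 3.1
  endloop
 endfacet
 facet normal 0.886 -0.367 -0.282
  outer loop
   vertex 2.9 1.5 2.7
   vertex 2.6 2.7 0.2
   vertex 3.6 3.5 2.3
  endloop
 endfacet
 facet normal 0.726 -0.582 -0.367
  outer loop
   vertex 2.9 1.5 2.7
   vertex 2.3 0.5 3.1
   vertex 2.6 2.7 0.2
  endloop
 endfacet
 facet normal -0.952 0.294 -0.089
  outer loop
   vertex 1.7 2.0 0.4
   vertex 1.3 1.1 1.7
   vertex 1.9 2.8 0.9
  endloop
 endfacet
 facet normal -0.558 0.536 -0.634
  outer loop
   vertex 1.7 2.0 0.4
   vertex 1.9 2.8 0.9
   vertex 2.6 2.7 0.2
  endloop
 endfacet
 facet normal 0.215 -0.833 -0.510
  outer loop
   vertex 1.7 2.0 0.4
   vertex 2.3 0.5 3.1
   vertex 1.3 1.1 1.7
  endloop
 endfacet
 facet normal 0.456 -0.731 -0.508
  outer loop
   vertex 1.7 2.0 0.4
   vertex 2.6 2.7 0.2
   vertex 2.3 0.5 3.1
  endloop
 endfacet
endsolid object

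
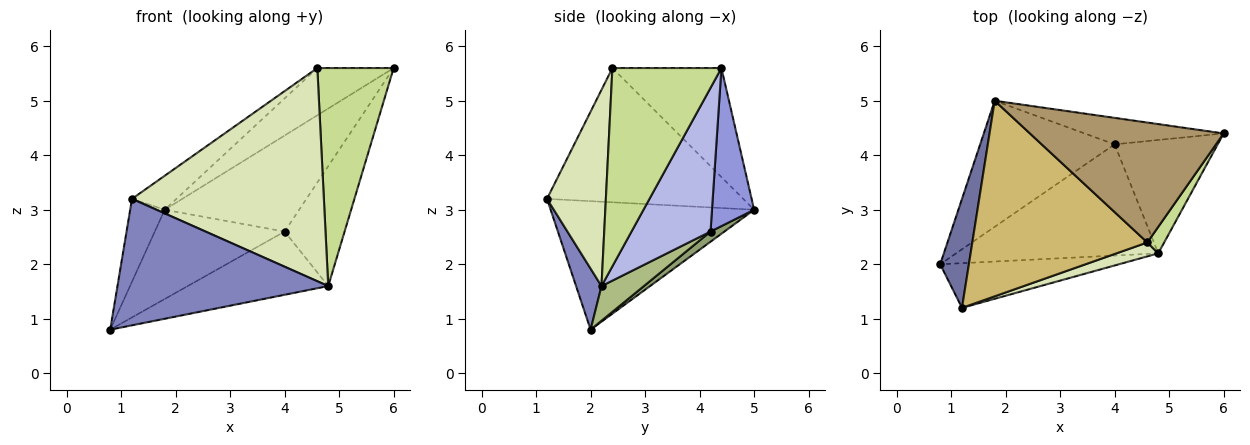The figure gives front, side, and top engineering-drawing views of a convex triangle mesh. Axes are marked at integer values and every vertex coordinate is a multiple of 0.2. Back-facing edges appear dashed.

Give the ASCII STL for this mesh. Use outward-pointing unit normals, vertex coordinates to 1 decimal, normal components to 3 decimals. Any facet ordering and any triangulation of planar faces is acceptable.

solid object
 facet normal -0.963 0.163 0.215
  outer loop
   vertex 1.2 1.2 3.2
   vertex 1.8 5.0 3.0
   vertex 0.8 2.0 0.8
  endloop
 endfacet
 facet normal 0.113 -0.937 -0.331
  outer loop
   vertex 4.8 2.2 1.6
   vertex 1.2 1.2 3.2
   vertex 0.8 2.0 0.8
  endloop
 endfacet
 facet normal 0.289 0.923 -0.254
  outer loop
   vertex 4.0 4.2 2.6
   vertex 1.8 5.0 3.0
   vertex 6.0 4.4 5.6
  endloop
 endfacet
 facet normal 0.692 0.525 -0.496
  outer loop
   vertex 4.0 4.2 2.6
   vertex 6.0 4.4 5.6
   vertex 4.8 2.2 1.6
  endloop
 endfacet
 facet normal 0.062 0.577 -0.815
  outer loop
   vertex 4.0 4.2 2.6
   vertex 0.8 2.0 0.8
   vertex 1.8 5.0 3.0
  endloop
 endfacet
 facet normal 0.148 0.489 -0.860
  outer loop
   vertex 4.0 4.2 2.6
   vertex 4.8 2.2 1.6
   vertex 0.8 2.0 0.8
  endloop
 endfacet
 facet normal 0.817 -0.572 0.069
  outer loop
   vertex 4.6 2.4 5.6
   vertex 4.8 2.2 1.6
   vertex 6.0 4.4 5.6
  endloop
 endfacet
 facet normal 0.293 -0.954 0.062
  outer loop
   vertex 4.6 2.4 5.6
   vertex 1.2 1.2 3.2
   vertex 4.8 2.2 1.6
  endloop
 endfacet
 facet normal -0.464 0.325 0.824
  outer loop
   vertex 4.6 2.4 5.6
   vertex 6.0 4.4 5.6
   vertex 1.8 5.0 3.0
  endloop
 endfacet
 facet normal -0.603 0.137 0.786
  outer loop
   vertex 4.6 2.4 5.6
   vertex 1.8 5.0 3.0
   vertex 1.2 1.2 3.2
  endloop
 endfacet
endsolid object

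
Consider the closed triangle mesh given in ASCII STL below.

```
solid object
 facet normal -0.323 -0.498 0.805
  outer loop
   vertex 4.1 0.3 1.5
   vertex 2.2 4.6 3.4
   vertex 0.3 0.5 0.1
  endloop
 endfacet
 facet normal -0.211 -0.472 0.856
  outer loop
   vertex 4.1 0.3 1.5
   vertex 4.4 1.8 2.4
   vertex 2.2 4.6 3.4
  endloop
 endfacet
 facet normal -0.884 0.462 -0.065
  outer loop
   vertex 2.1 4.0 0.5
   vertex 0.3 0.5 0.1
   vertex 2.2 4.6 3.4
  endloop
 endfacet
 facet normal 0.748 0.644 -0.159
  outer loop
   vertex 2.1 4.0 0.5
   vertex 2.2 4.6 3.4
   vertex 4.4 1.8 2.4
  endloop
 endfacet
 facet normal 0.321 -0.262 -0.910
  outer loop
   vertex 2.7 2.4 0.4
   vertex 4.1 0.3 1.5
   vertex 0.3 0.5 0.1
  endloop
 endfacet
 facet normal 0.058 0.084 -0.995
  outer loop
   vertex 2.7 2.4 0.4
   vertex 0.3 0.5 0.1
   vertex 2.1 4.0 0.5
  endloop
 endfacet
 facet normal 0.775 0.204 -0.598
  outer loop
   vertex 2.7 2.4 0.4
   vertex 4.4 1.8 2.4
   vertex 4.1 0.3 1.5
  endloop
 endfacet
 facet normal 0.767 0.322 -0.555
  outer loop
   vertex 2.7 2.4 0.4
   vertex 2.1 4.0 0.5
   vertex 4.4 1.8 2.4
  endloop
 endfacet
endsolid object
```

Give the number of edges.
12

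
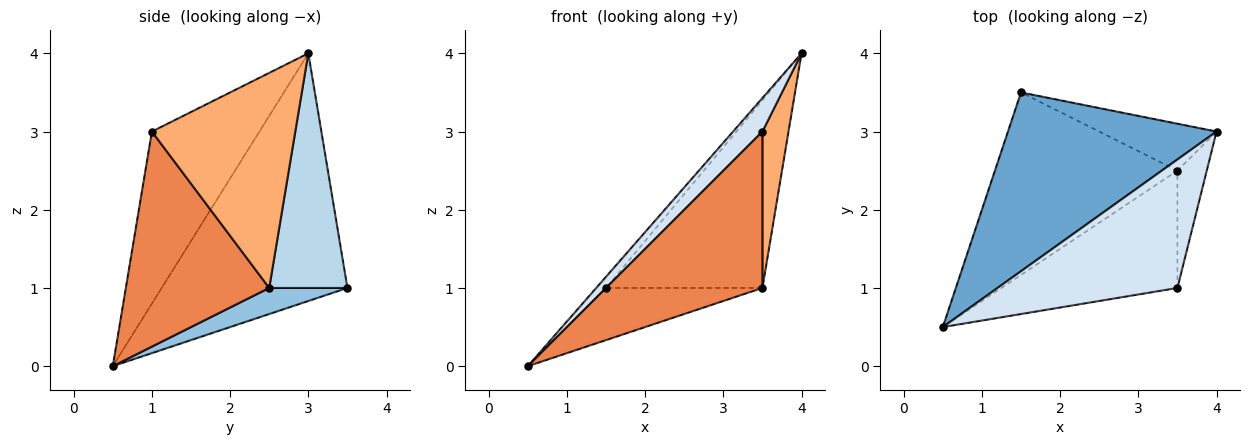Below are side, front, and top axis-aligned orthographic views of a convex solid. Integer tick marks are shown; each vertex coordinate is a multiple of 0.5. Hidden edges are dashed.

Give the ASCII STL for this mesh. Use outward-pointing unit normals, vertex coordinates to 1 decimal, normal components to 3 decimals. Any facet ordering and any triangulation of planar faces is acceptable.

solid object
 facet normal -0.764 0.040 0.644
  outer loop
   vertex 1.5 3.5 1.0
   vertex 0.5 0.5 0.0
   vertex 4.0 3.0 4.0
  endloop
 endfacet
 facet normal 0.136 0.272 -0.953
  outer loop
   vertex 3.5 2.5 1.0
   vertex 0.5 0.5 0.0
   vertex 1.5 3.5 1.0
  endloop
 endfacet
 facet normal 0.436 0.873 -0.218
  outer loop
   vertex 3.5 2.5 1.0
   vertex 1.5 3.5 1.0
   vertex 4.0 3.0 4.0
  endloop
 endfacet
 facet normal -0.679 -0.185 0.710
  outer loop
   vertex 3.5 1.0 3.0
   vertex 4.0 3.0 4.0
   vertex 0.5 0.5 0.0
  endloop
 endfacet
 facet normal 0.591 -0.645 -0.484
  outer loop
   vertex 3.5 1.0 3.0
   vertex 0.5 0.5 0.0
   vertex 3.5 2.5 1.0
  endloop
 endfacet
 facet normal 0.975 -0.177 -0.133
  outer loop
   vertex 3.5 1.0 3.0
   vertex 3.5 2.5 1.0
   vertex 4.0 3.0 4.0
  endloop
 endfacet
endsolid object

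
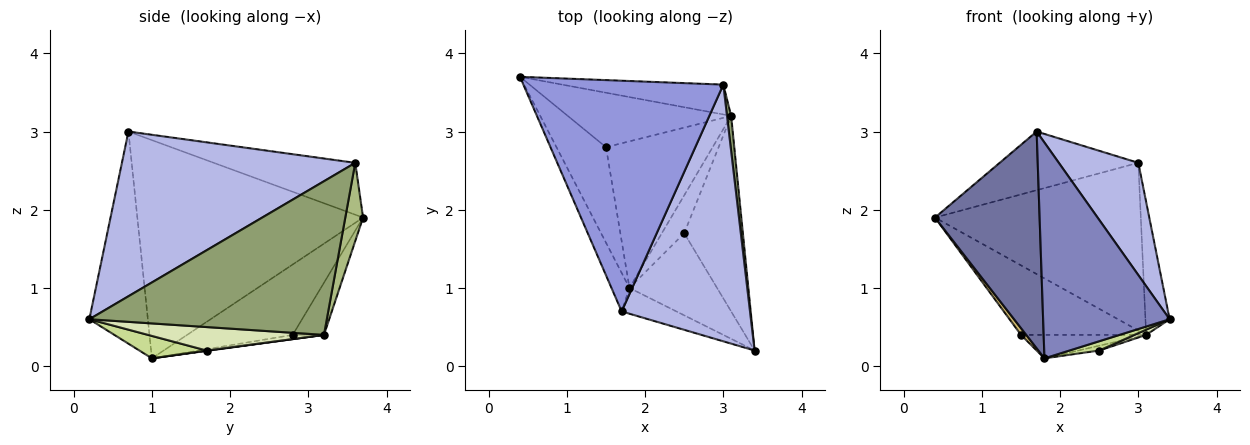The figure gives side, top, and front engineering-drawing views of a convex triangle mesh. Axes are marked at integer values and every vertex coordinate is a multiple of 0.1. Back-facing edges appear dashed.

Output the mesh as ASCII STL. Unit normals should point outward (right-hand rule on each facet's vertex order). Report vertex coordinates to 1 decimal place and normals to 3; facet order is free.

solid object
 facet normal -0.905 -0.419 -0.075
  outer loop
   vertex 1.8 1.0 0.1
   vertex 1.7 0.7 3.0
   vertex 0.4 3.7 1.9
  endloop
 endfacet
 facet normal -0.417 -0.902 -0.108
  outer loop
   vertex 1.8 1.0 0.1
   vertex 3.4 0.2 0.6
   vertex 1.7 0.7 3.0
  endloop
 endfacet
 facet normal -0.244 0.239 0.940
  outer loop
   vertex 3.0 3.6 2.6
   vertex 0.4 3.7 1.9
   vertex 1.7 0.7 3.0
  endloop
 endfacet
 facet normal 0.762 -0.260 0.594
  outer loop
   vertex 3.0 3.6 2.6
   vertex 1.7 0.7 3.0
   vertex 3.4 0.2 0.6
  endloop
 endfacet
 facet normal 0.995 0.101 0.027
  outer loop
   vertex 3.1 3.2 0.4
   vertex 3.0 3.6 2.6
   vertex 3.4 0.2 0.6
  endloop
 endfacet
 facet normal 0.085 0.981 -0.175
  outer loop
   vertex 3.1 3.2 0.4
   vertex 0.4 3.7 1.9
   vertex 3.0 3.6 2.6
  endloop
 endfacet
 facet normal 0.246 -0.109 -0.963
  outer loop
   vertex 2.5 1.7 0.2
   vertex 3.4 0.2 0.6
   vertex 1.8 1.0 0.1
  endloop
 endfacet
 facet normal 0.371 -0.025 -0.928
  outer loop
   vertex 2.5 1.7 0.2
   vertex 3.1 3.2 0.4
   vertex 3.4 0.2 0.6
  endloop
 endfacet
 facet normal 0.016 0.126 -0.992
  outer loop
   vertex 2.5 1.7 0.2
   vertex 1.8 1.0 0.1
   vertex 3.1 3.2 0.4
  endloop
 endfacet
 facet normal -0.817 -0.040 -0.575
  outer loop
   vertex 1.5 2.8 0.4
   vertex 1.8 1.0 0.1
   vertex 0.4 3.7 1.9
  endloop
 endfacet
 facet normal -0.193 0.772 -0.605
  outer loop
   vertex 1.5 2.8 0.4
   vertex 0.4 3.7 1.9
   vertex 3.1 3.2 0.4
  endloop
 endfacet
 facet normal -0.039 0.158 -0.987
  outer loop
   vertex 1.5 2.8 0.4
   vertex 3.1 3.2 0.4
   vertex 1.8 1.0 0.1
  endloop
 endfacet
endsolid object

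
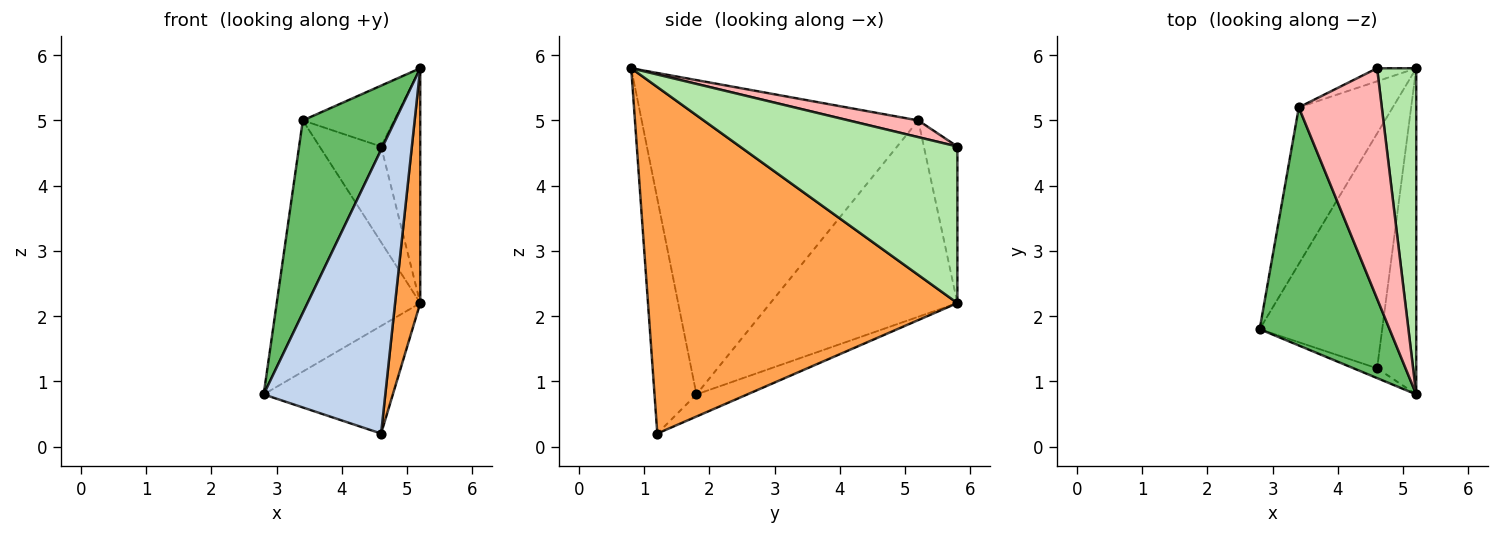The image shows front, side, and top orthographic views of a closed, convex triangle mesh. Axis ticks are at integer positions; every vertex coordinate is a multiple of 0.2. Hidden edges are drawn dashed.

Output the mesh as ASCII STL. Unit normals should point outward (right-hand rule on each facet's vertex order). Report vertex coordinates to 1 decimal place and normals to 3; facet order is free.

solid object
 facet normal -0.162 0.411 -0.897
  outer loop
   vertex 4.6 1.2 0.2
   vertex 2.8 1.8 0.8
   vertex 5.2 5.8 2.2
  endloop
 endfacet
 facet normal -0.326 -0.945 -0.033
  outer loop
   vertex 4.6 1.2 0.2
   vertex 5.2 0.8 5.8
   vertex 2.8 1.8 0.8
  endloop
 endfacet
 facet normal 0.990 -0.081 -0.112
  outer loop
   vertex 4.6 1.2 0.2
   vertex 5.2 5.8 2.2
   vertex 5.2 0.8 5.8
  endloop
 endfacet
 facet normal -0.742 0.569 -0.355
  outer loop
   vertex 3.4 5.2 5.0
   vertex 5.2 5.8 2.2
   vertex 2.8 1.8 0.8
  endloop
 endfacet
 facet normal -0.883 -0.295 0.365
  outer loop
   vertex 3.4 5.2 5.0
   vertex 2.8 1.8 0.8
   vertex 5.2 0.8 5.8
  endloop
 endfacet
 facet normal 0.956 0.172 0.239
  outer loop
   vertex 4.6 5.8 4.6
   vertex 5.2 0.8 5.8
   vertex 5.2 5.8 2.2
  endloop
 endfacet
 facet normal -0.475 0.872 -0.119
  outer loop
   vertex 4.6 5.8 4.6
   vertex 5.2 5.8 2.2
   vertex 3.4 5.2 5.0
  endloop
 endfacet
 facet normal 0.191 0.251 0.949
  outer loop
   vertex 4.6 5.8 4.6
   vertex 3.4 5.2 5.0
   vertex 5.2 0.8 5.8
  endloop
 endfacet
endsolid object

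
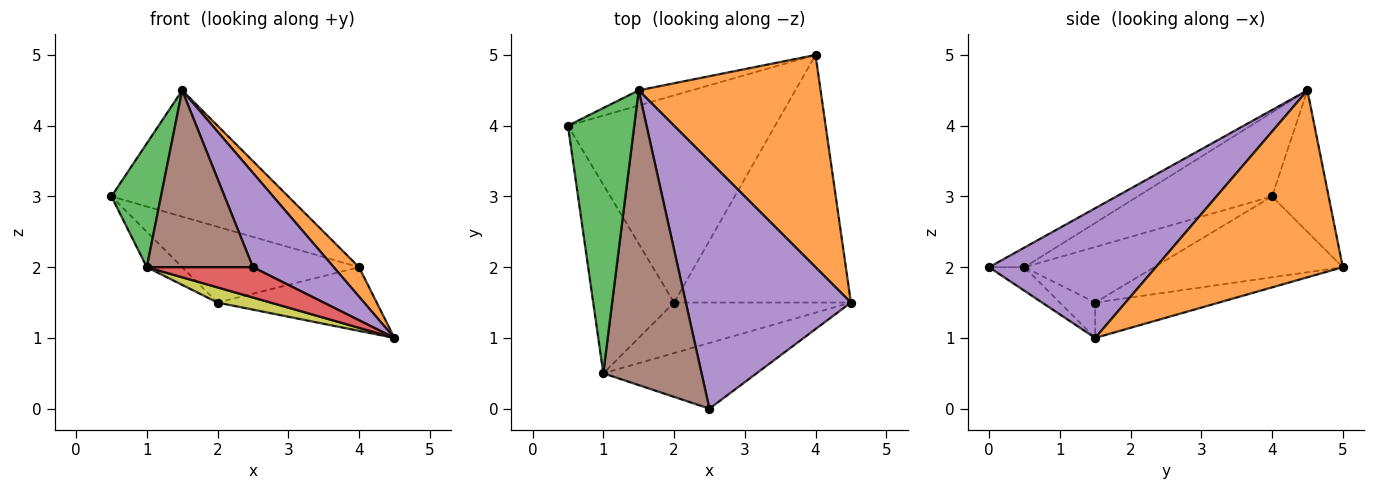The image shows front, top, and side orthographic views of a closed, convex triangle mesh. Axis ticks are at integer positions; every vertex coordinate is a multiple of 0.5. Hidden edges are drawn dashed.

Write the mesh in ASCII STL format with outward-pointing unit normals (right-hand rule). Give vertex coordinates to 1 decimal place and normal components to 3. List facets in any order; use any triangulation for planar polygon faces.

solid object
 facet normal -0.303 0.946 -0.114
  outer loop
   vertex 1.5 4.5 4.5
   vertex 4.0 5.0 2.0
   vertex 0.5 4.0 3.0
  endloop
 endfacet
 facet normal 0.713 -0.096 0.694
  outer loop
   vertex 1.5 4.5 4.5
   vertex 4.5 1.5 1.0
   vertex 4.0 5.0 2.0
  endloop
 endfacet
 facet normal -0.754 -0.278 0.595
  outer loop
   vertex 1.0 0.5 2.0
   vertex 1.5 4.5 4.5
   vertex 0.5 4.0 3.0
  endloop
 endfacet
 facet normal -0.138 -0.415 -0.899
  outer loop
   vertex 2.5 0.0 2.0
   vertex 1.0 0.5 2.0
   vertex 4.5 1.5 1.0
  endloop
 endfacet
 facet normal 0.592 -0.287 0.753
  outer loop
   vertex 2.5 0.0 2.0
   vertex 4.5 1.5 1.0
   vertex 1.5 4.5 4.5
  endloop
 endfacet
 facet normal -0.169 -0.507 0.845
  outer loop
   vertex 2.5 0.0 2.0
   vertex 1.5 4.5 4.5
   vertex 1.0 0.5 2.0
  endloop
 endfacet
 facet normal -0.190 0.244 -0.951
  outer loop
   vertex 2.0 1.5 1.5
   vertex 4.0 5.0 2.0
   vertex 4.5 1.5 1.0
  endloop
 endfacet
 facet normal -0.344 0.323 -0.882
  outer loop
   vertex 2.0 1.5 1.5
   vertex 0.5 4.0 3.0
   vertex 4.0 5.0 2.0
  endloop
 endfacet
 facet normal -0.188 -0.282 -0.941
  outer loop
   vertex 2.0 1.5 1.5
   vertex 4.5 1.5 1.0
   vertex 1.0 0.5 2.0
  endloop
 endfacet
 facet normal -0.560 0.153 -0.814
  outer loop
   vertex 2.0 1.5 1.5
   vertex 1.0 0.5 2.0
   vertex 0.5 4.0 3.0
  endloop
 endfacet
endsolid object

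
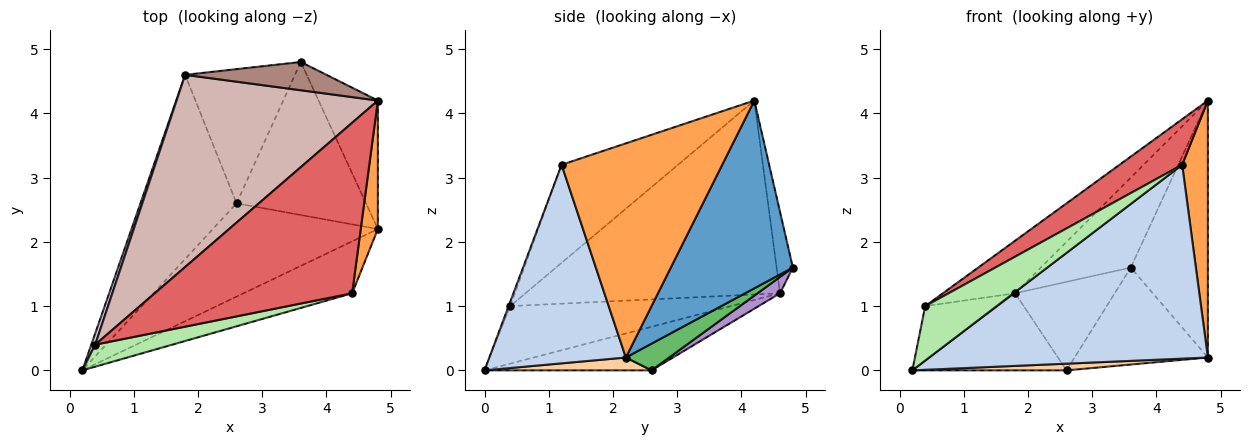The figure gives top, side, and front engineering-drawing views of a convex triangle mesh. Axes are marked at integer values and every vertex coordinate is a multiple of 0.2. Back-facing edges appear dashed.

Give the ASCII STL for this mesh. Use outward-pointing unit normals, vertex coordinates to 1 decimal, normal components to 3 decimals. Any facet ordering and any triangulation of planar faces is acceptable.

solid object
 facet normal 0.817 0.516 -0.258
  outer loop
   vertex 4.8 4.2 4.2
   vertex 4.8 2.2 0.2
   vertex 3.6 4.8 1.6
  endloop
 endfacet
 facet normal 0.428 -0.873 -0.234
  outer loop
   vertex 4.4 1.2 3.2
   vertex 0.2 0.0 0.0
   vertex 4.8 2.2 0.2
  endloop
 endfacet
 facet normal 0.984 -0.157 0.079
  outer loop
   vertex 4.4 1.2 3.2
   vertex 4.8 2.2 0.2
   vertex 4.8 4.2 4.2
  endloop
 endfacet
 facet normal 0.077 -0.071 -0.994
  outer loop
   vertex 2.6 2.6 0.0
   vertex 4.8 2.2 0.2
   vertex 0.2 0.0 0.0
  endloop
 endfacet
 facet normal 0.172 0.527 -0.832
  outer loop
   vertex 2.6 2.6 0.0
   vertex 3.6 4.8 1.6
   vertex 4.8 2.2 0.2
  endloop
 endfacet
 facet normal -0.021 -0.927 0.375
  outer loop
   vertex 0.4 0.4 1.0
   vertex 0.2 0.0 0.0
   vertex 4.4 1.2 3.2
  endloop
 endfacet
 facet normal -0.433 -0.233 0.871
  outer loop
   vertex 0.4 0.4 1.0
   vertex 4.4 1.2 3.2
   vertex 4.8 4.2 4.2
  endloop
 endfacet
 facet normal -0.386 0.356 -0.851
  outer loop
   vertex 1.8 4.6 1.2
   vertex 2.6 2.6 0.0
   vertex 0.2 0.0 0.0
  endloop
 endfacet
 facet normal 0.123 0.546 -0.828
  outer loop
   vertex 1.8 4.6 1.2
   vertex 3.6 4.8 1.6
   vertex 2.6 2.6 0.0
  endloop
 endfacet
 facet normal -0.948 0.313 0.064
  outer loop
   vertex 1.8 4.6 1.2
   vertex 0.2 0.0 0.0
   vertex 0.4 0.4 1.0
  endloop
 endfacet
 facet normal -0.170 0.940 0.295
  outer loop
   vertex 1.8 4.6 1.2
   vertex 4.8 4.2 4.2
   vertex 3.6 4.8 1.6
  endloop
 endfacet
 facet normal -0.681 0.193 0.707
  outer loop
   vertex 1.8 4.6 1.2
   vertex 0.4 0.4 1.0
   vertex 4.8 4.2 4.2
  endloop
 endfacet
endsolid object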